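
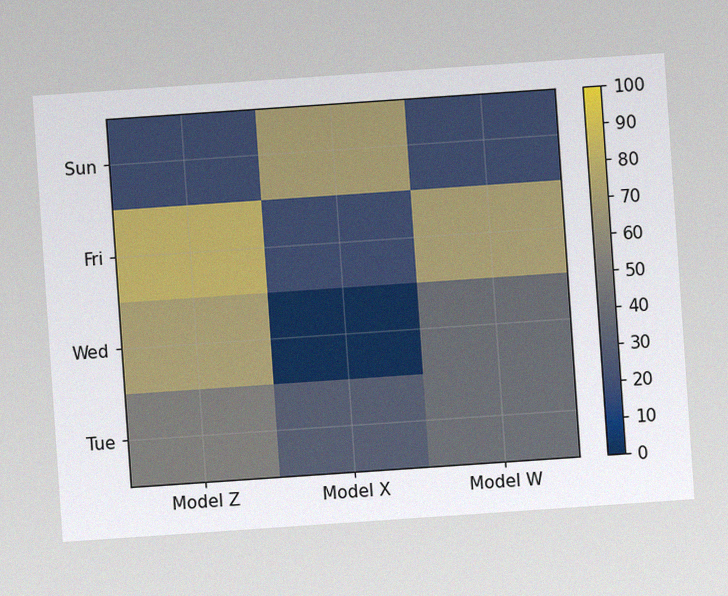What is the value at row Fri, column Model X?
20

The chart is tilted about 4° counter-clockwise, with some photo noise. Matching cell (Fri, Model X) against the colorbar gives 20.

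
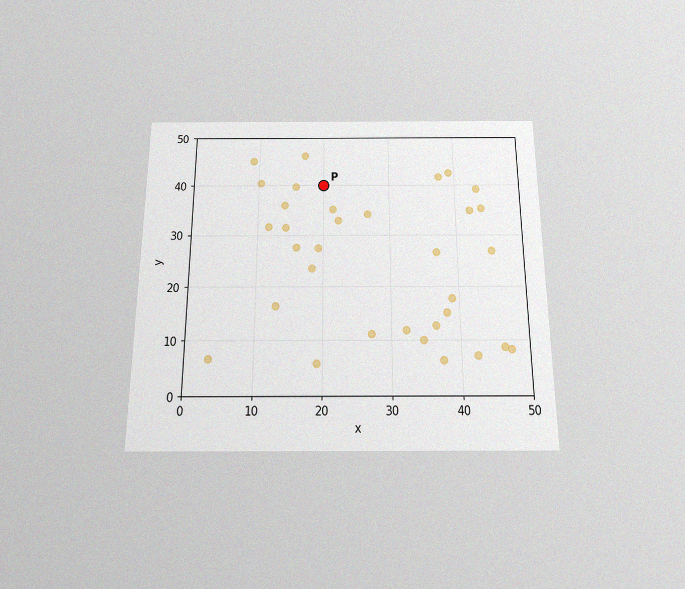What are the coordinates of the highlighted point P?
The chart is viewed slightly from below, with some photo noise. Following the gridlines from P to each axis, P sits at (20, 40).

(20, 40)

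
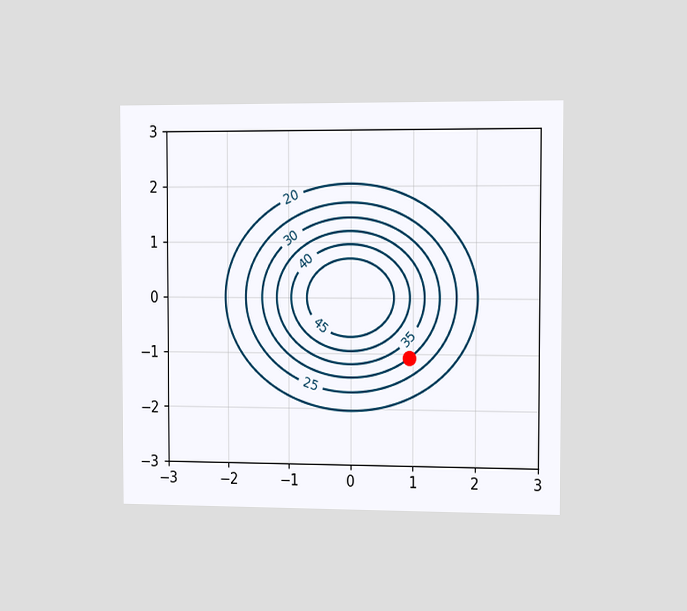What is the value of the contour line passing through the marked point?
30

The chart is viewed slightly from the right. The marked point sits on the contour labelled 30.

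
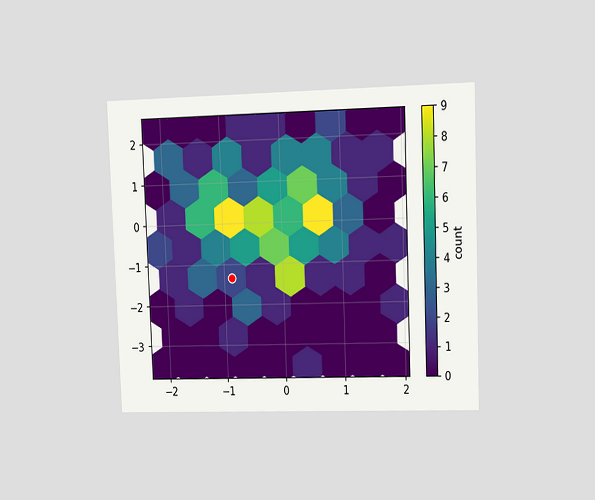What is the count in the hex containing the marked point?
The chart is tilted about 2° counter-clockwise and viewed at a slight angle. The marked hex reads 2 on the colorbar.

2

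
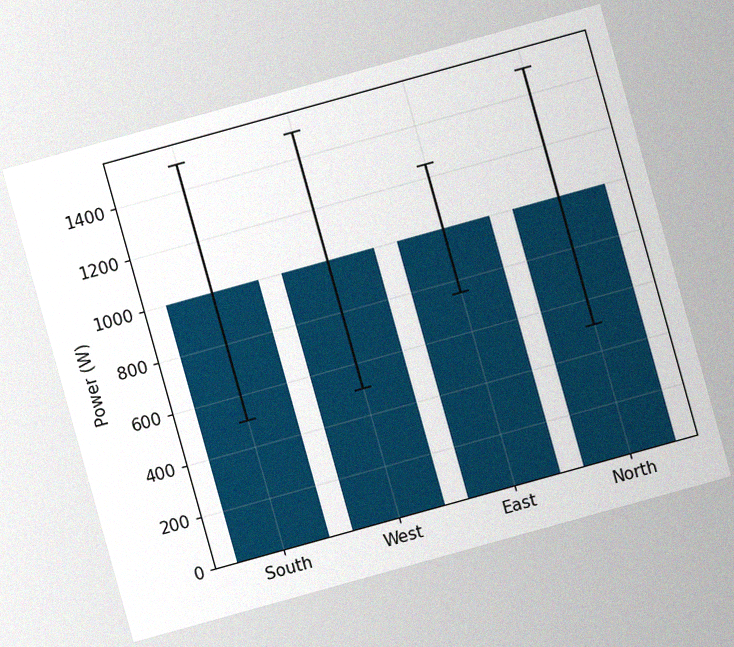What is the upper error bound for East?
The chart is tilted about 16° counter-clockwise, with some photo noise. The East bar's upper whisker reaches 1250W.

1250W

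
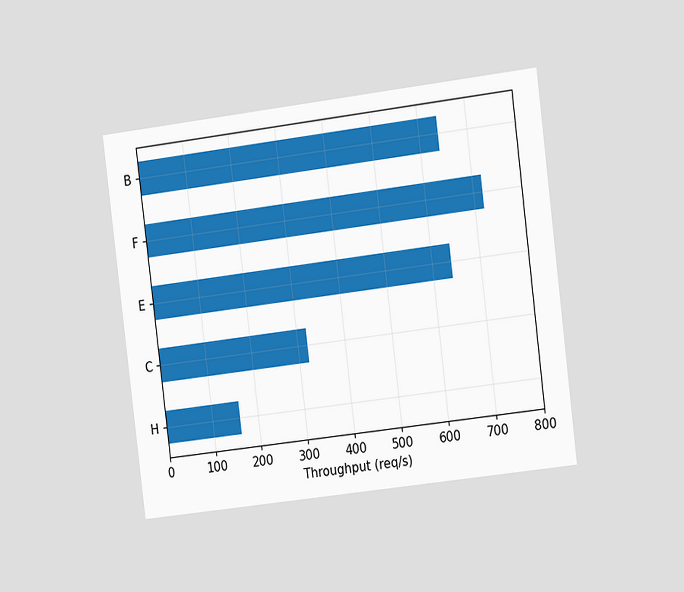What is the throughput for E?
The chart is tilted about 7° counter-clockwise and viewed at a slight angle. Reading along the chart's x-axis, the E bar reaches 640req/s.

640req/s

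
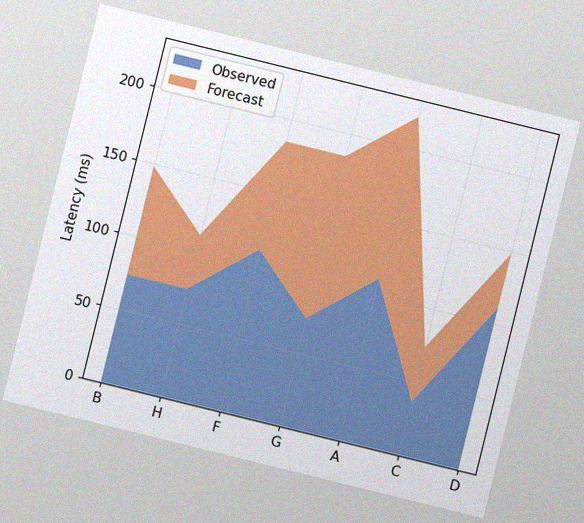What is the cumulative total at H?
The chart is tilted about 14° clockwise, with some photo noise. The stacked total at H reaches 111ms.

111ms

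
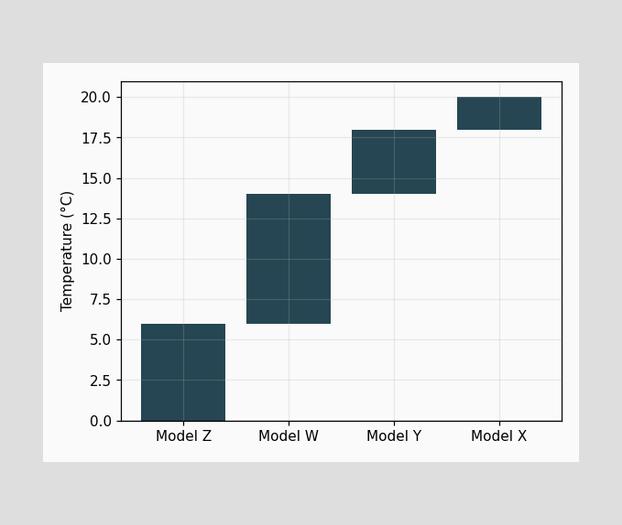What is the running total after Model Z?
After Model Z the running total reaches 6°C.

6°C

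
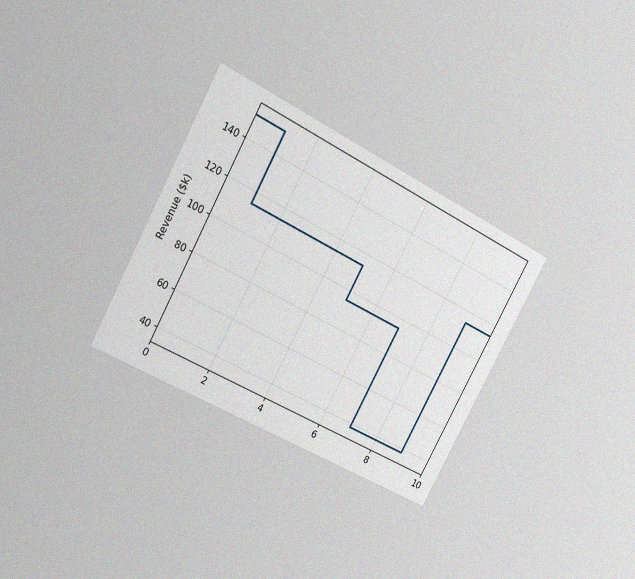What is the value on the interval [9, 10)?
$114k

The chart is tilted about 29° clockwise and viewed at a slight angle, with some photo noise. On [9, 10) the step sits at $114k.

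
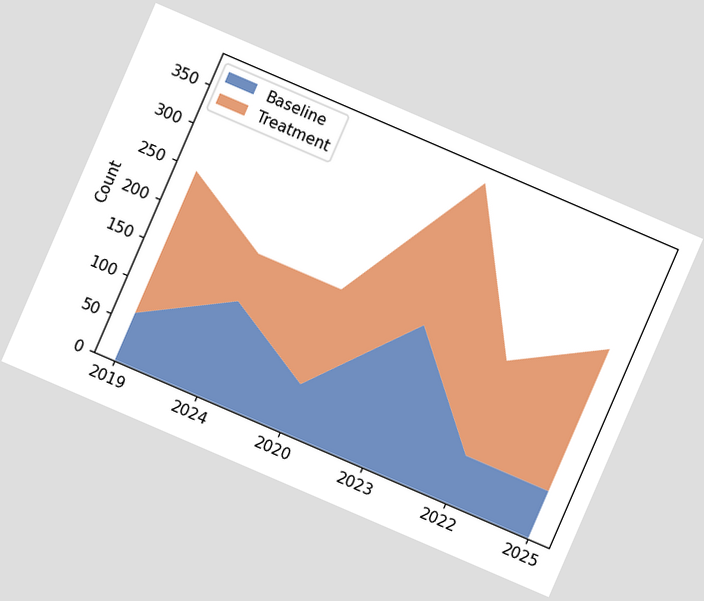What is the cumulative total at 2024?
The chart is tilted about 23° clockwise. The stacked total at 2024 reaches 186.

186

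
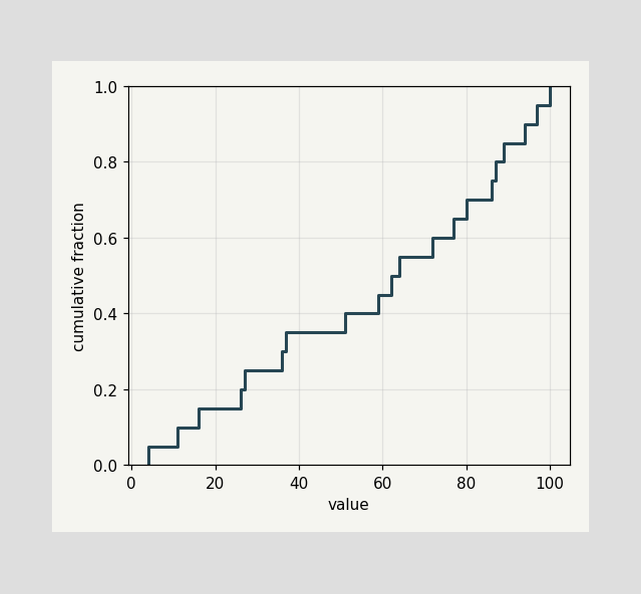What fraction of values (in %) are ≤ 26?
20%

At x=26 the ECDF step is at 20%.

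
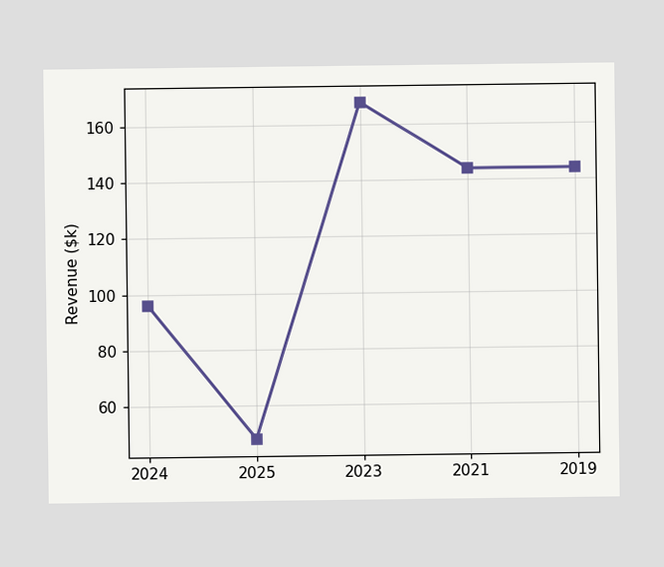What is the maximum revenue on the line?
The highest point is at 2023, and reading across to the y-axis gives $168k.

$168k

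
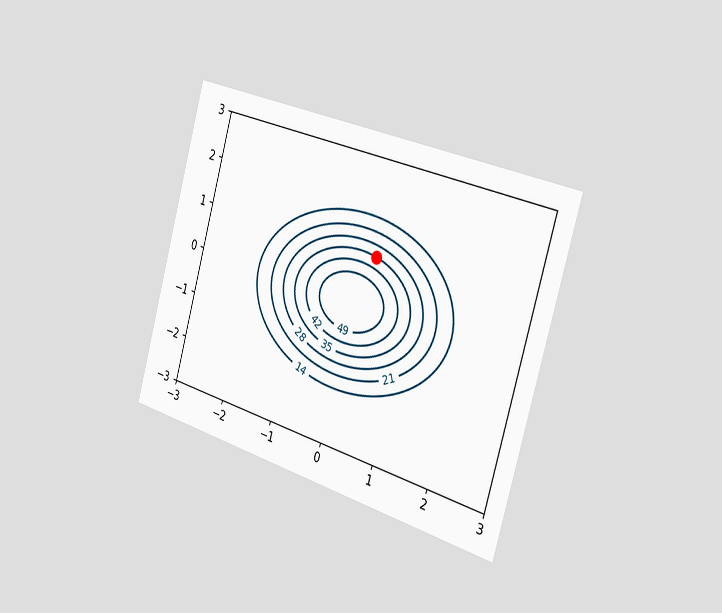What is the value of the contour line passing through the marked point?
35

The chart is tilted about 16° clockwise and viewed slightly from the right. The marked point sits on the contour labelled 35.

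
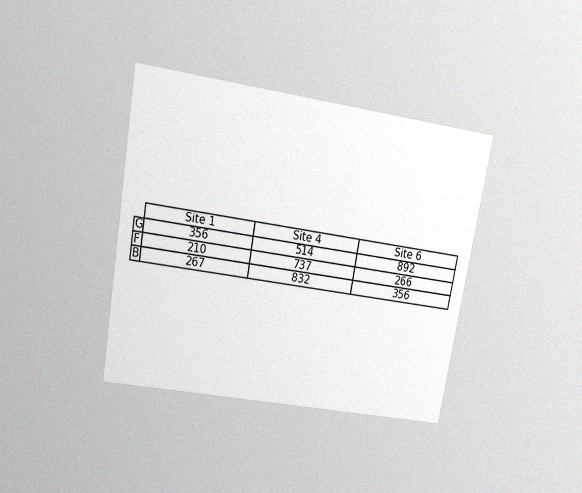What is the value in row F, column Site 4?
The chart is tilted about 10° clockwise and viewed slightly from above, with some photo noise. The (F, Site 4) cell reads 737.

737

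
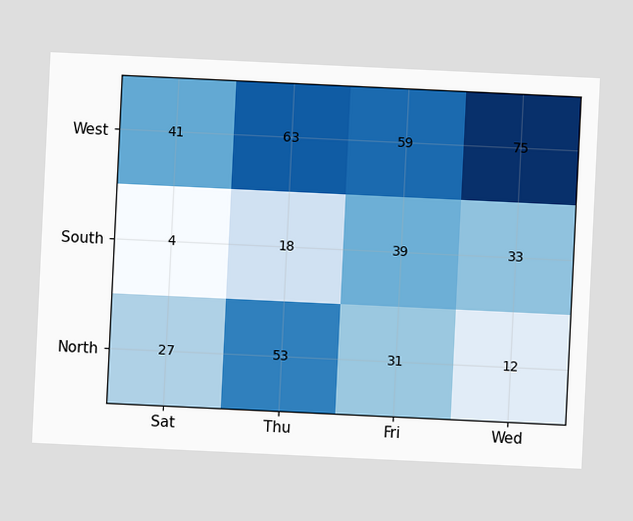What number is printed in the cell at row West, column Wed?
75

The chart is tilted about 3° clockwise. The (West, Wed) cell reads 75.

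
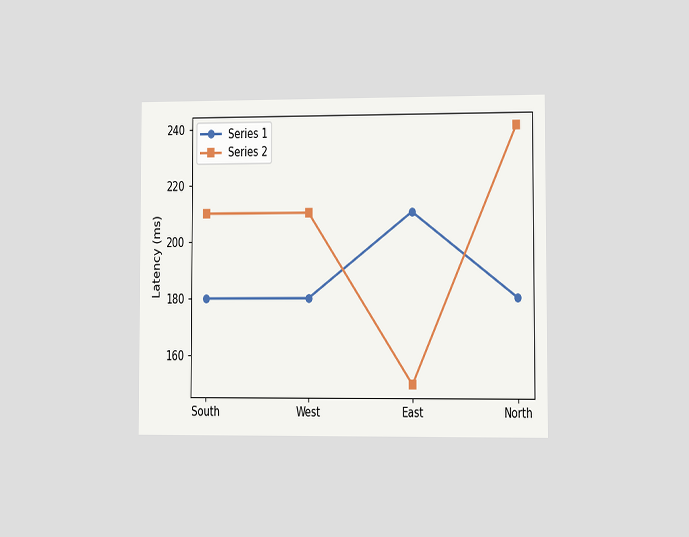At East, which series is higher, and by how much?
The chart is viewed slightly from the right. At East, Series 1 sits above the other line by 60ms.

Series 1, by 60ms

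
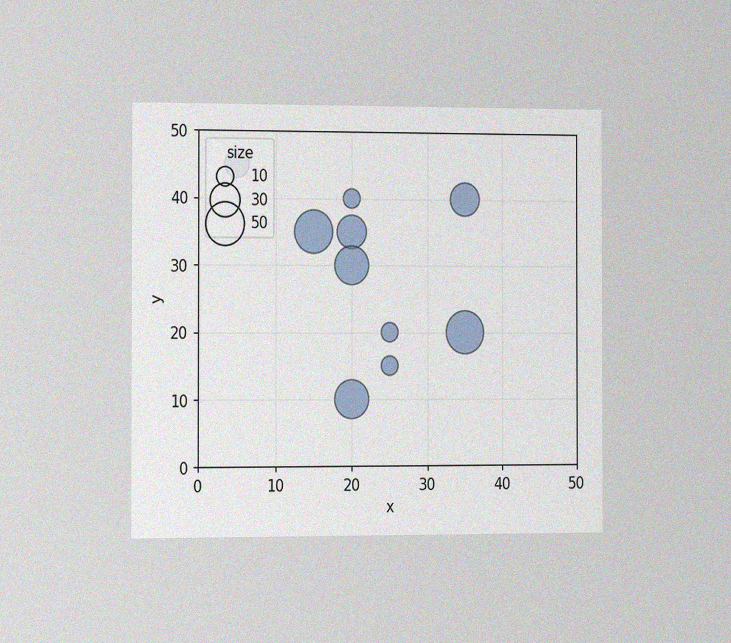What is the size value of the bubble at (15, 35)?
50

The chart is viewed slightly from the left, with some photo noise. Matching the bubble at (15, 35) against the size legend gives 50.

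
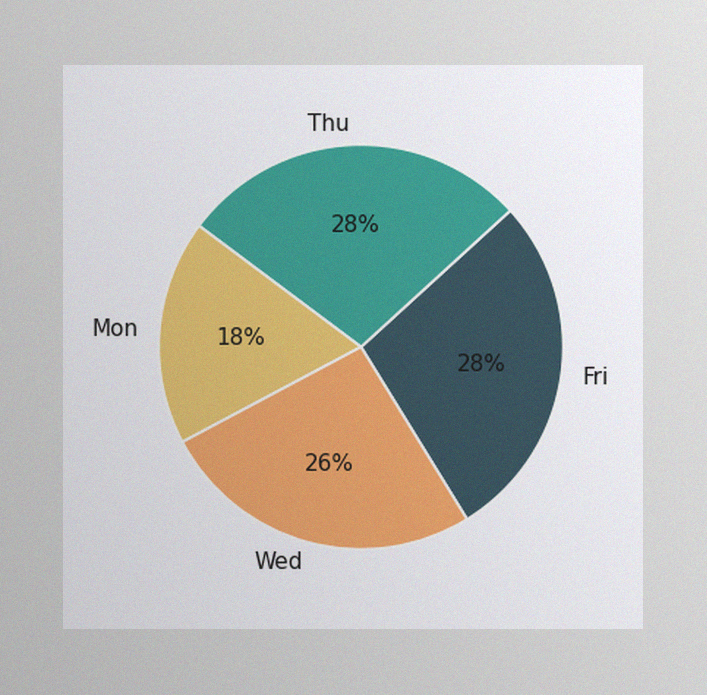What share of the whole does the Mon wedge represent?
18%

The image has some photo noise and uneven lighting. The Mon slice takes up 18% of the pie.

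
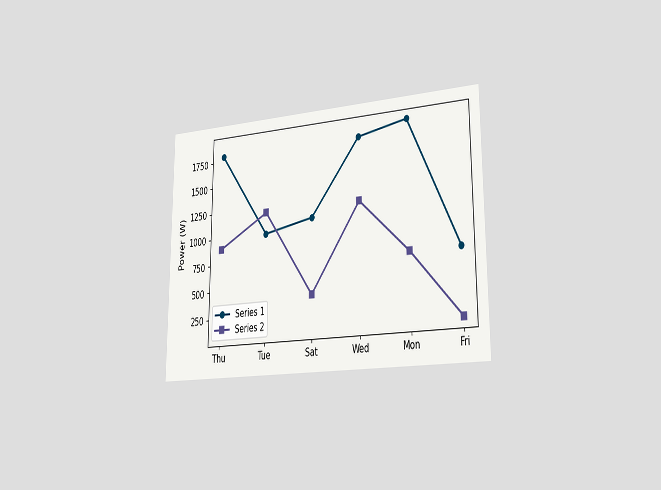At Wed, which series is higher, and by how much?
Series 1, by 600W

The chart is viewed slightly from the right. At Wed, Series 1 sits above the other line by 600W.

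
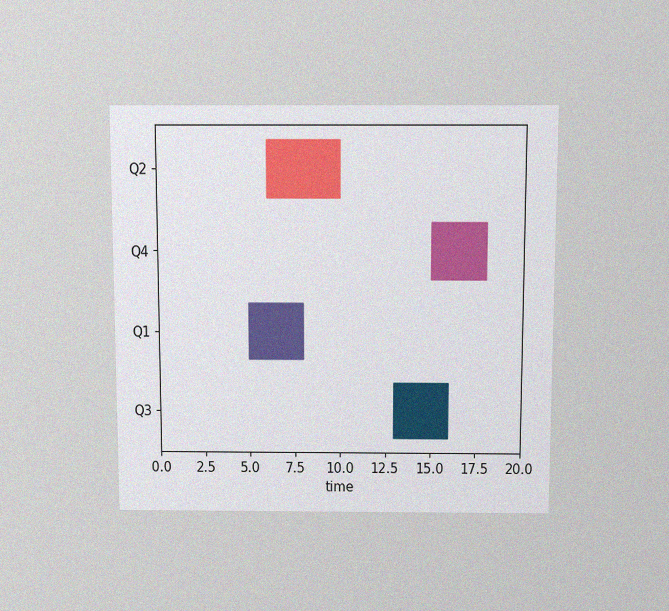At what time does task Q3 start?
13

The chart is viewed slightly from above, with some photo noise. The Q3 bar begins at t=13.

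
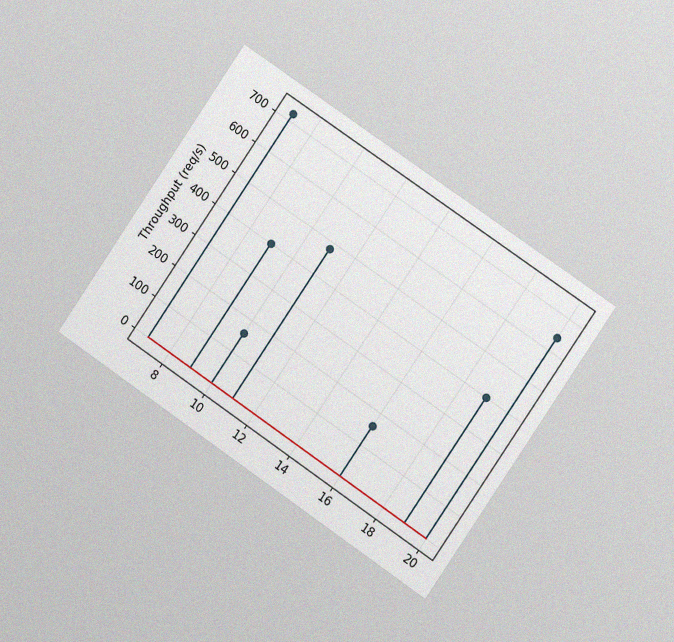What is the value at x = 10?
160req/s

The chart is tilted about 34° clockwise and viewed at a slight angle, with some photo noise. The stem at x=10 reaches 160req/s.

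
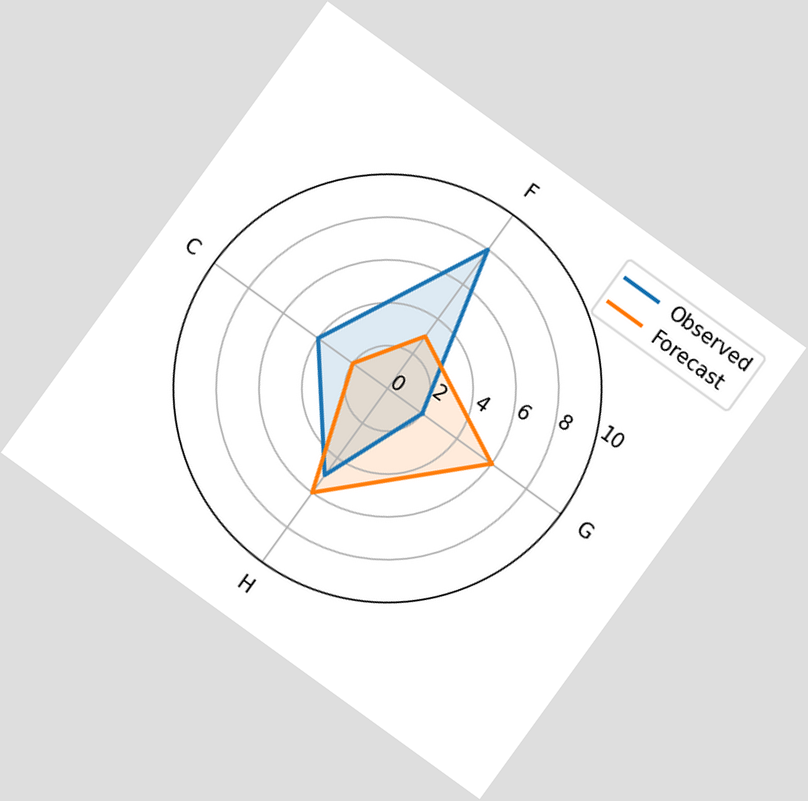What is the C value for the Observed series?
4

The chart is tilted about 36° clockwise. On the C axis, Observed reaches 4.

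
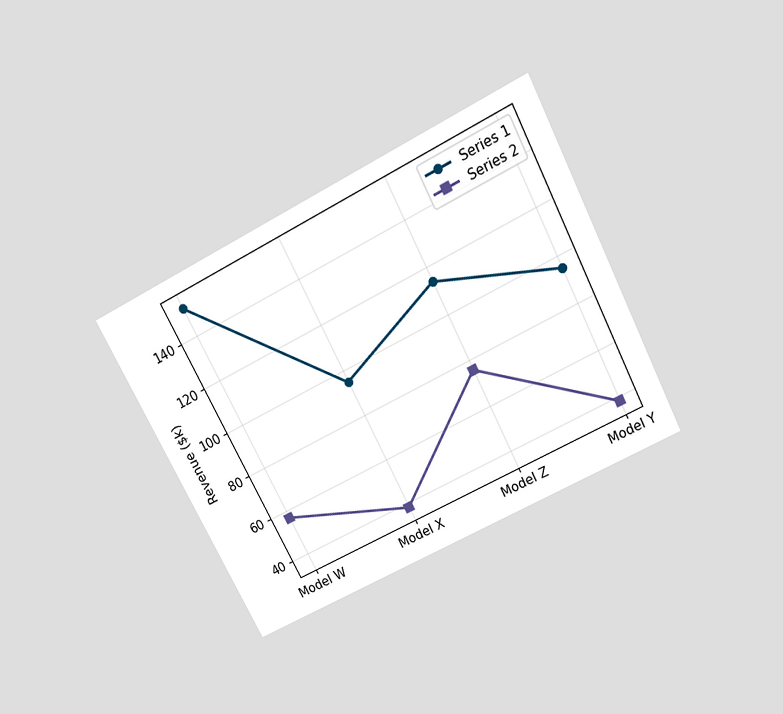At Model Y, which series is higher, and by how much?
The chart is tilted about 27° counter-clockwise and viewed slightly from above. At Model Y, Series 1 sits above the other line by $57k.

Series 1, by $57k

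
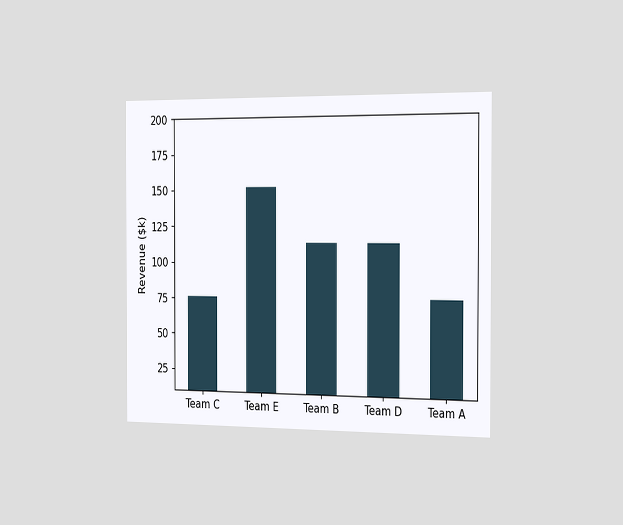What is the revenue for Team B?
$114k

The chart is viewed slightly from the right. Reading along the chart's y-axis, the Team B bar reaches $114k.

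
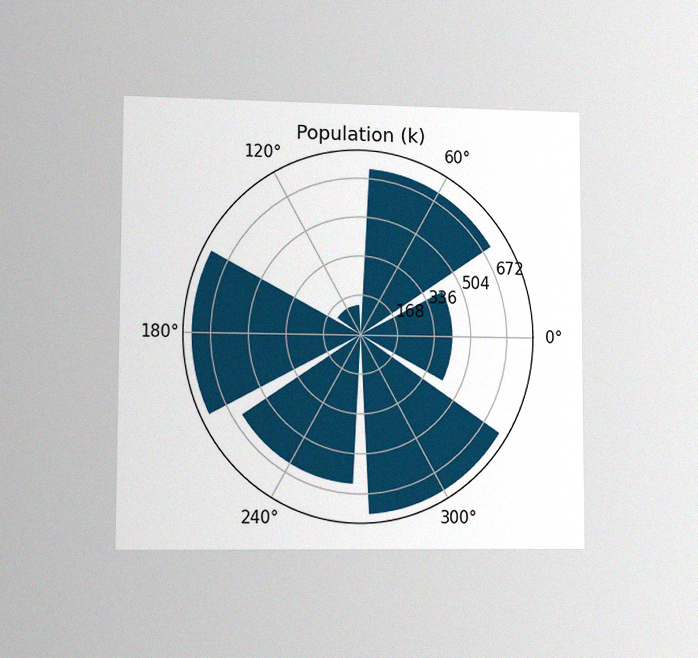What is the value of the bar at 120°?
The chart is viewed slightly from the left, with some photo noise. The bar at 120° reaches 126k on the radial axis.

126k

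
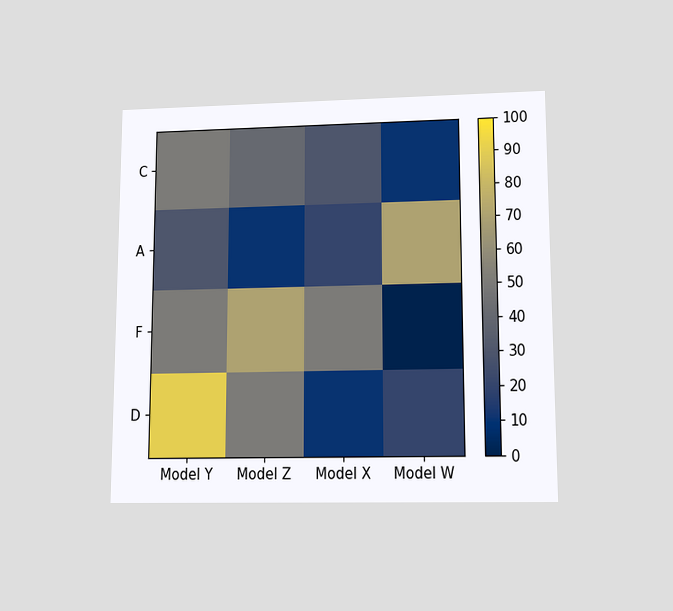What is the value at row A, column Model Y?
30

The chart is viewed slightly from below. Matching cell (A, Model Y) against the colorbar gives 30.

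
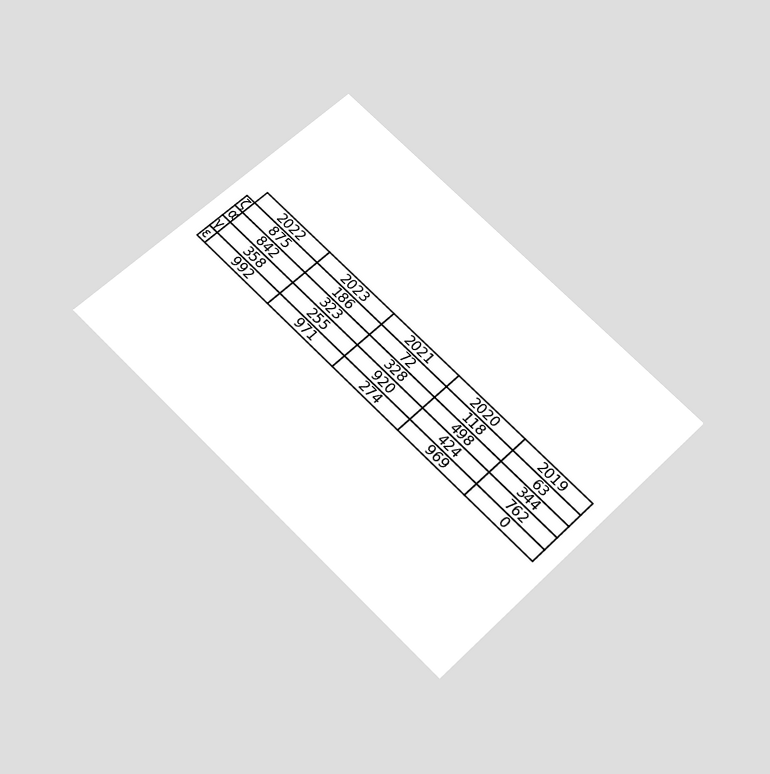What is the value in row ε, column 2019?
The chart is tilted about 45° clockwise and viewed slightly from below. The (ε, 2019) cell reads 0.

0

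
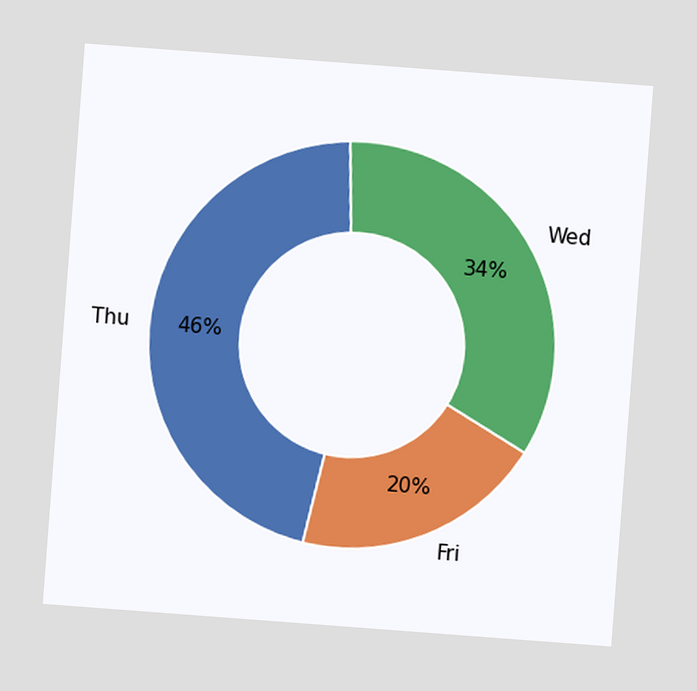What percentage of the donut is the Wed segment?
The chart is tilted about 4° clockwise. The Wed segment takes up 34% of the ring.

34%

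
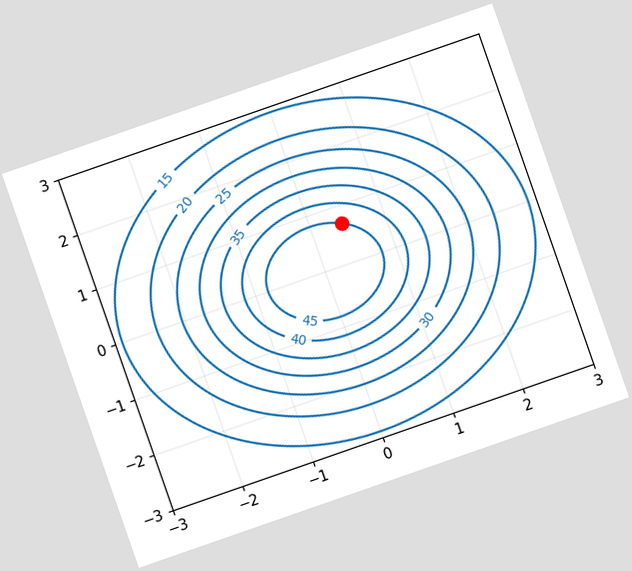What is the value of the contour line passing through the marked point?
The chart is tilted about 19° counter-clockwise. The marked point sits on the contour labelled 45.

45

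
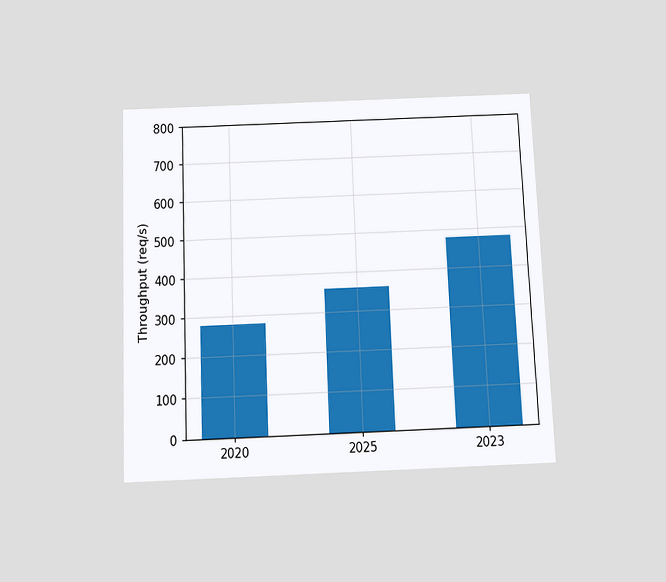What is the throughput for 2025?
360req/s

The chart is tilted about 2° counter-clockwise and viewed slightly from below. Reading along the chart's y-axis, the 2025 bar reaches 360req/s.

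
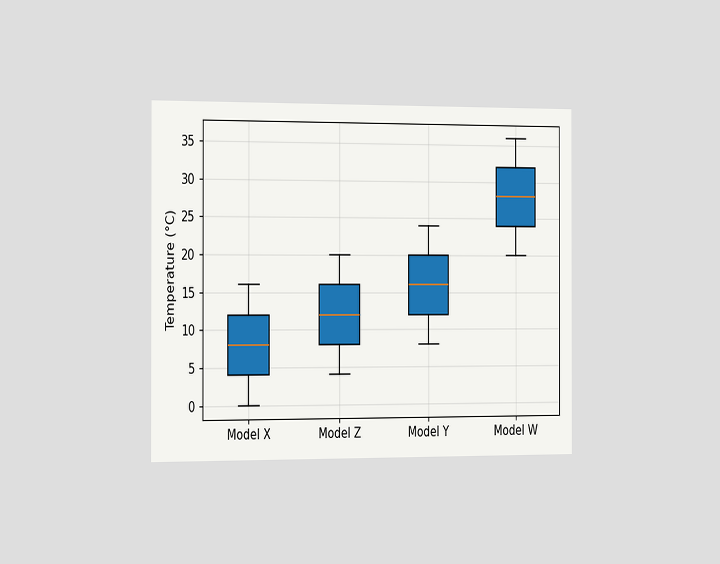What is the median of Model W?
28°C

The chart is viewed slightly from the left. The median line in the Model W box sits at 28°C.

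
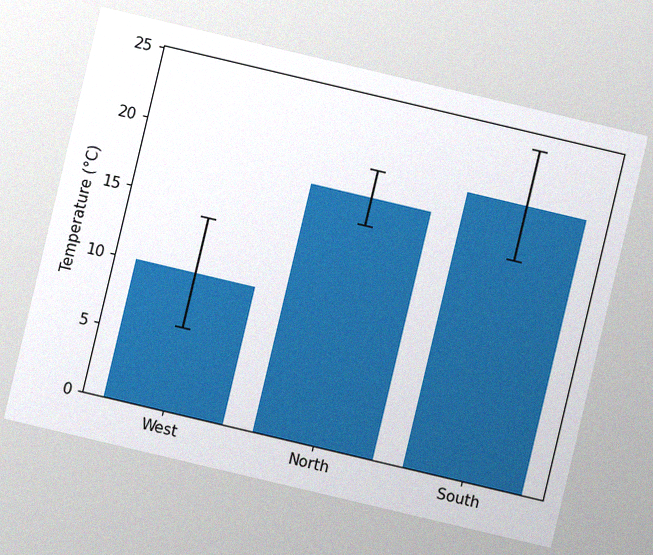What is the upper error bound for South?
The chart is tilted about 13° clockwise, with some photo noise. The South bar's upper whisker reaches 24°C.

24°C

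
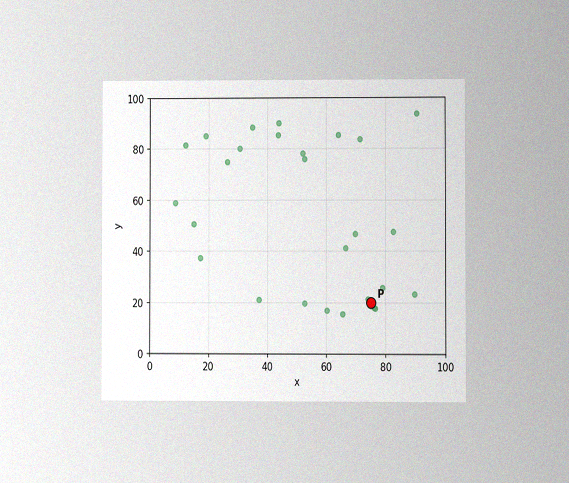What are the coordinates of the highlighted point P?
The chart is viewed at a slight angle, with some photo noise. Following the gridlines from P to each axis, P sits at (75, 20).

(75, 20)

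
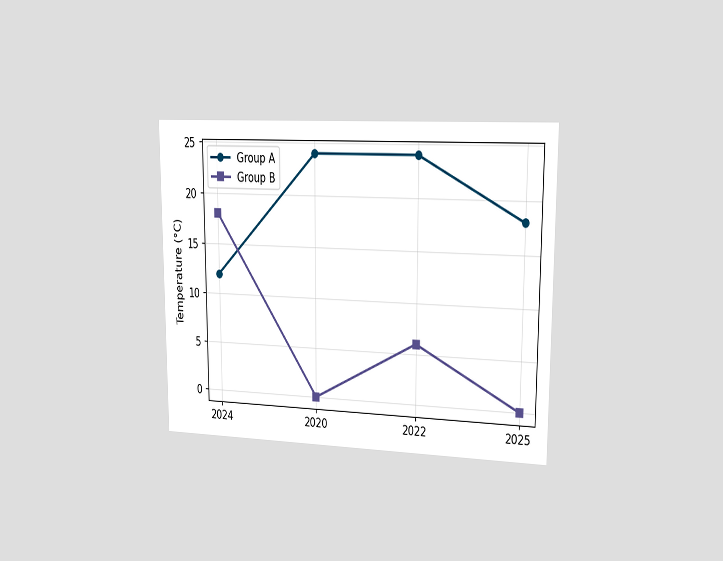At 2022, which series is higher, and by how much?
Group A, by 18°C

The chart is viewed slightly from the right. At 2022, Group A sits above the other line by 18°C.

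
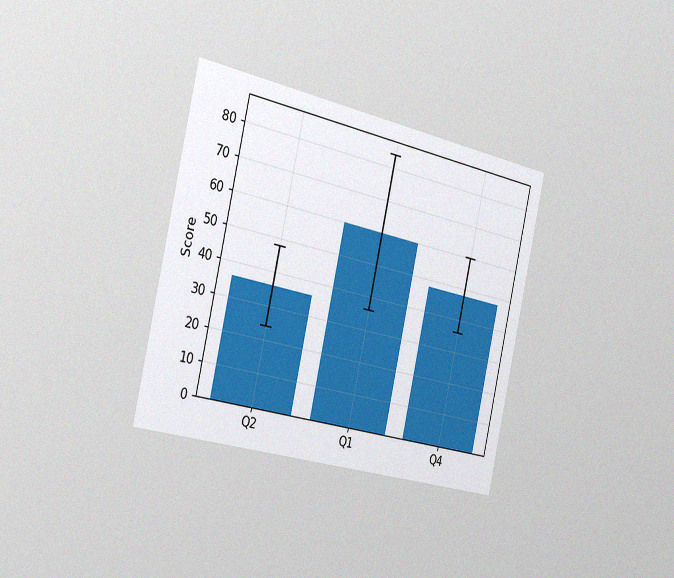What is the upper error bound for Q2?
The chart is tilted about 13° clockwise and viewed slightly from the left, with some photo noise. The Q2 bar's upper whisker reaches 48.

48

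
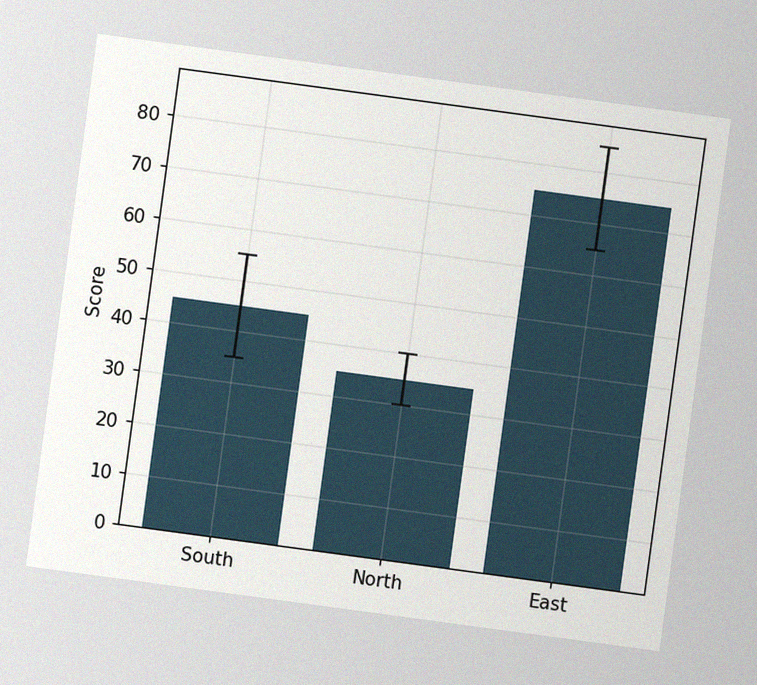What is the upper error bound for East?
The chart is tilted about 8° clockwise, with some photo noise. The East bar's upper whisker reaches 85.

85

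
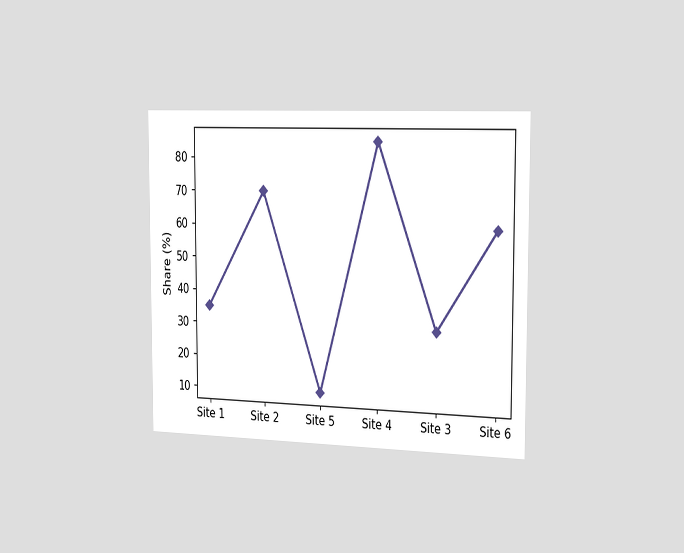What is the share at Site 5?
10%

The chart is viewed slightly from the right. At Site 5, the line is at 10%.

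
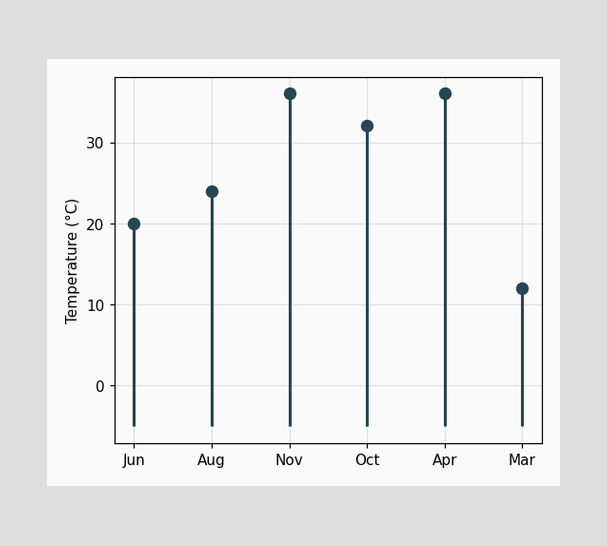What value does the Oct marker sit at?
32°C

The Oct marker sits at 32°C.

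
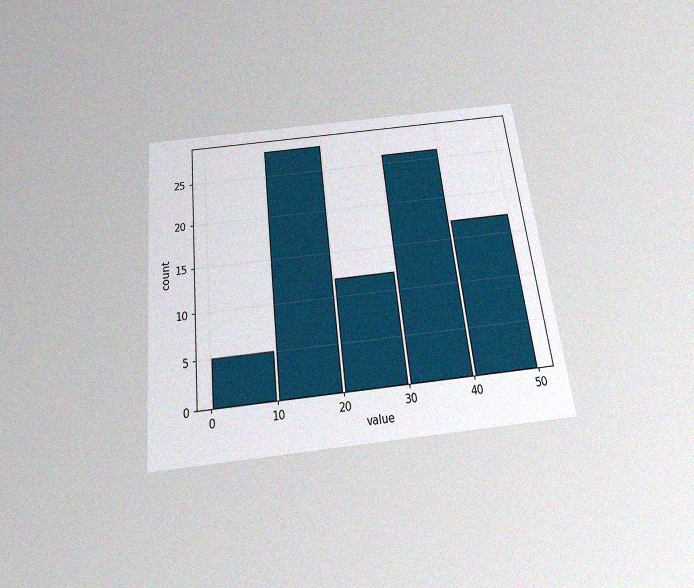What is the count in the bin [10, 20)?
The chart is tilted about 6° counter-clockwise and viewed slightly from below, with some photo noise. The [10, 20) bin has height 28.

28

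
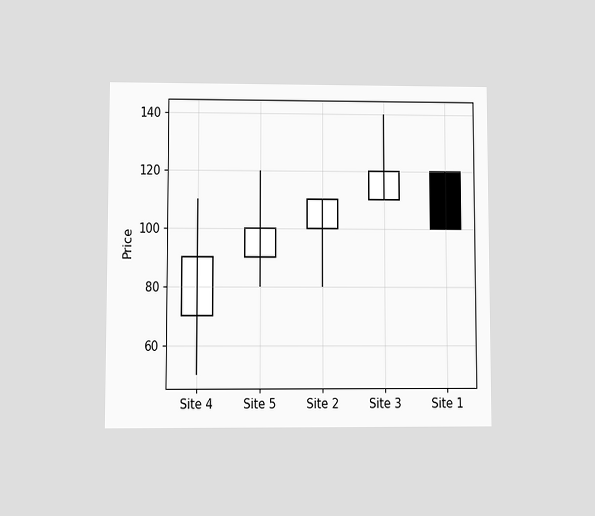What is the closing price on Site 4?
The chart is viewed at a slight angle. The Site 4 candle closes at 90.

90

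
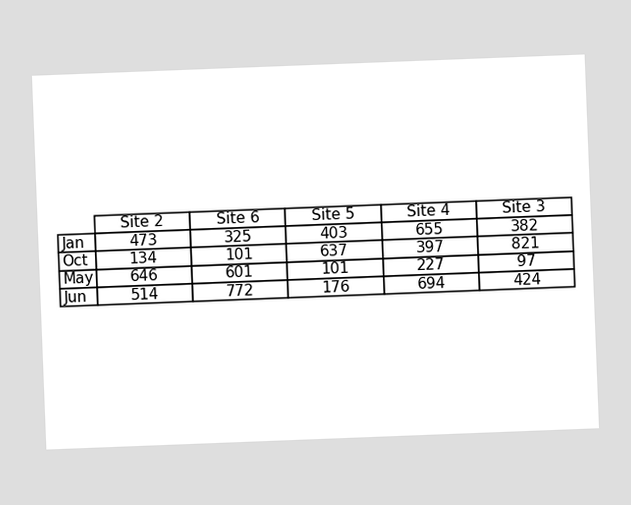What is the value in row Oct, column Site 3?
821

The chart is tilted about 2° counter-clockwise. The (Oct, Site 3) cell reads 821.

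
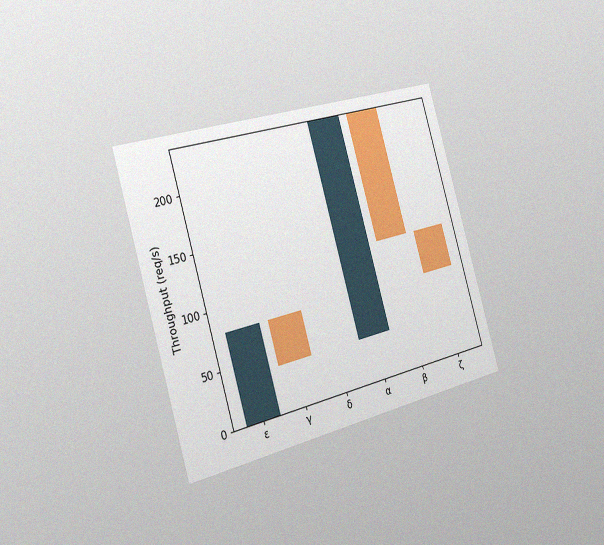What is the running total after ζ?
The chart is tilted about 16° counter-clockwise and viewed slightly from the left, with some photo noise. After ζ the running total reaches 80req/s.

80req/s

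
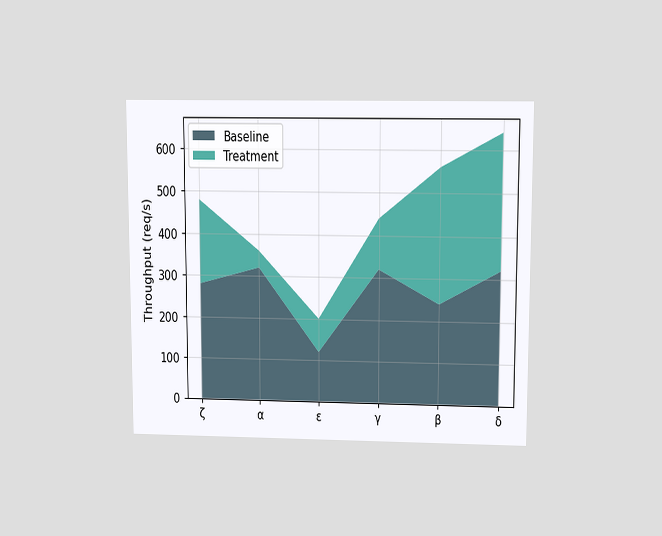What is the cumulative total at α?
360req/s

The chart is viewed slightly from above. The stacked total at α reaches 360req/s.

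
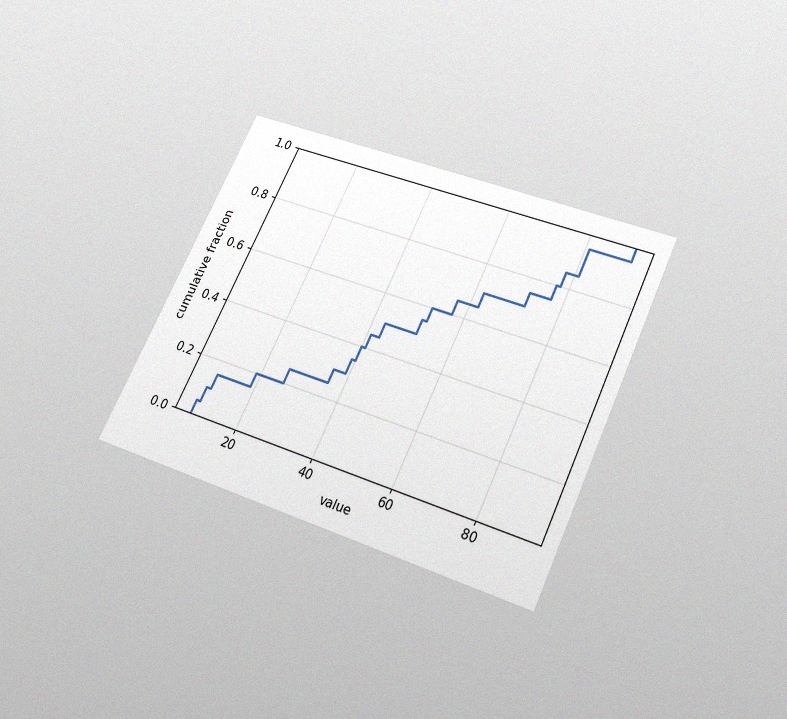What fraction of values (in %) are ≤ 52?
The chart is tilted about 25° clockwise and viewed slightly from below, with some photo noise. At x=52 the ECDF step is at 60%.

60%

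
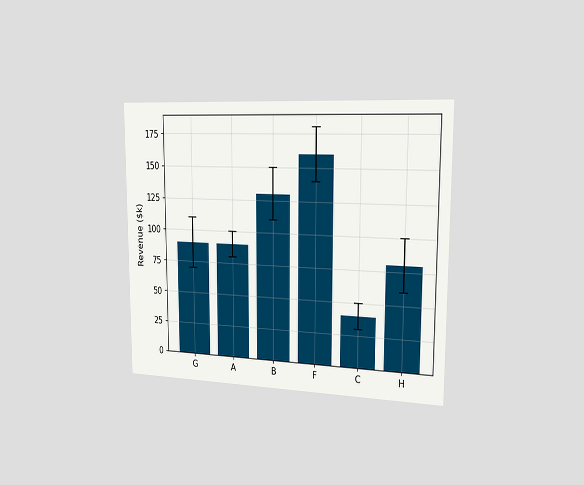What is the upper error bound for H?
$100k

The chart is viewed slightly from the right. The H bar's upper whisker reaches $100k.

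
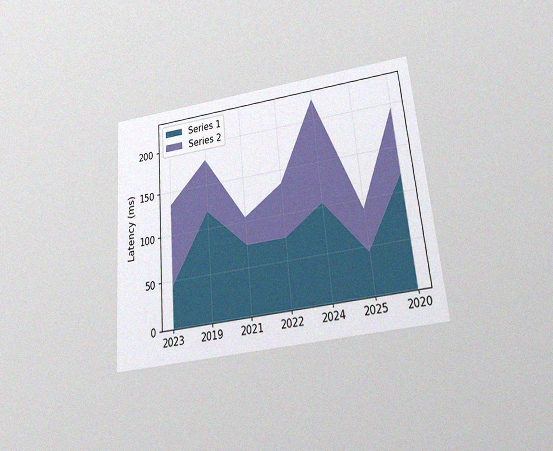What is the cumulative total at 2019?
The chart is tilted about 5° counter-clockwise and viewed slightly from below, with some photo noise. The stacked total at 2019 reaches 180ms.

180ms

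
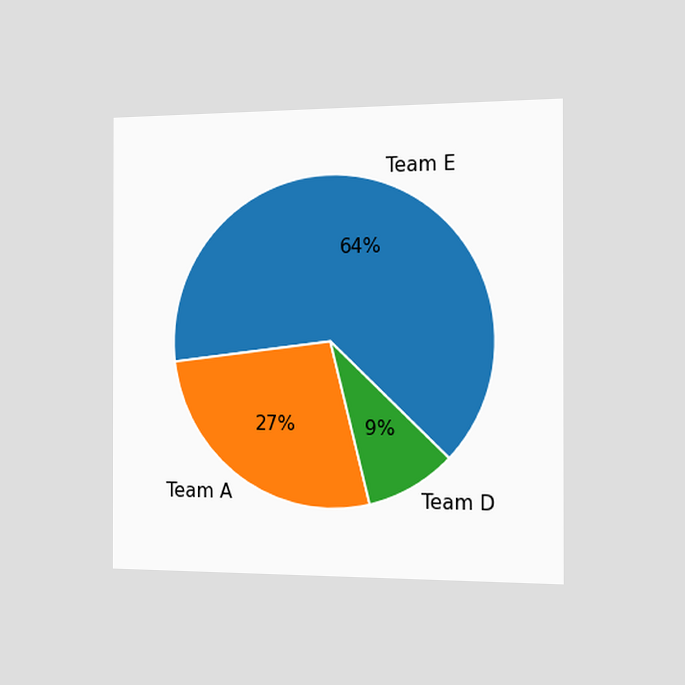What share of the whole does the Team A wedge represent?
The chart is viewed slightly from the right. The Team A slice takes up 27% of the pie.

27%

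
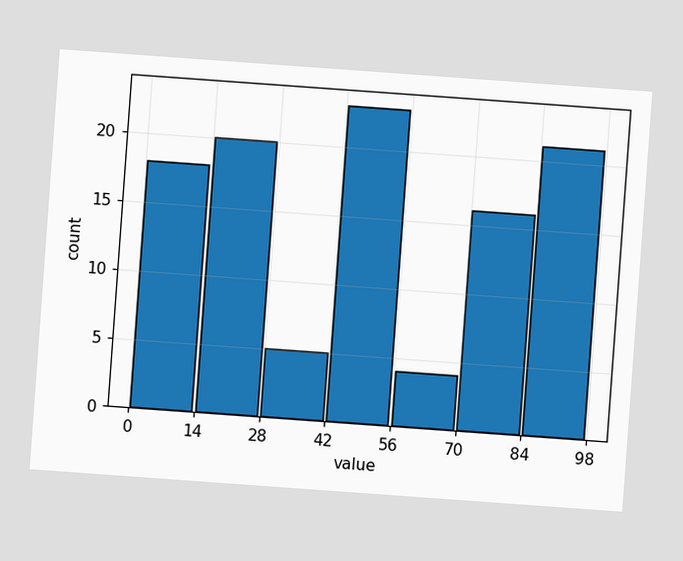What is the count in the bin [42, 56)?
23

The chart is tilted about 4° clockwise. The [42, 56) bin has height 23.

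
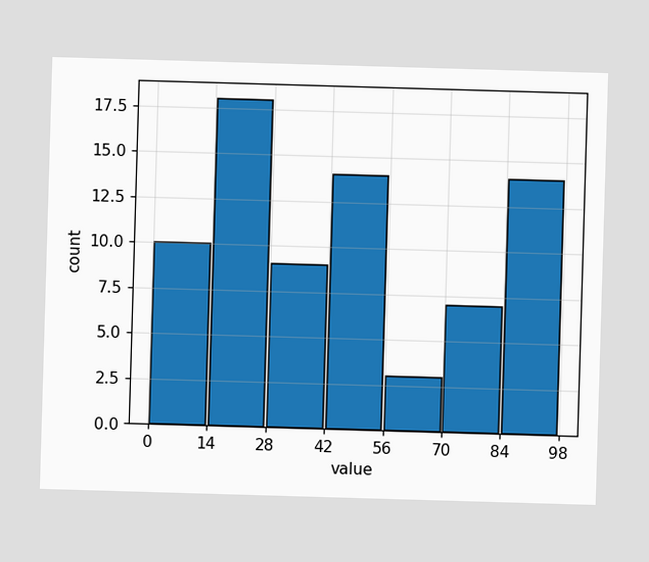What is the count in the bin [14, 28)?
18

The [14, 28) bin has height 18.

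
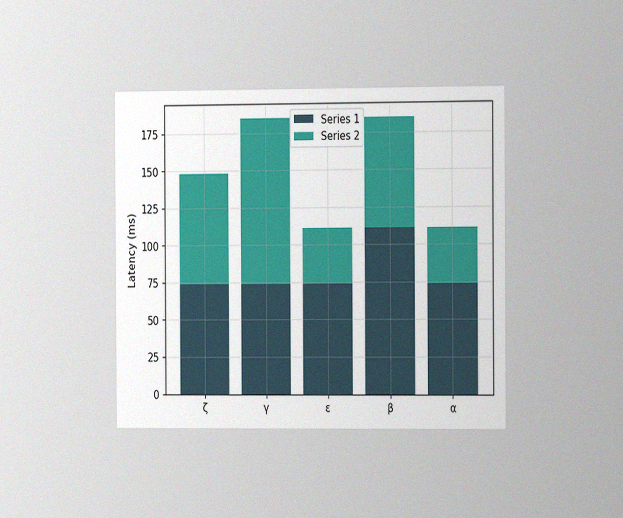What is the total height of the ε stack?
111ms

The chart is viewed slightly from the right, with some photo noise. The ε stack's top reaches 111ms on the y-axis.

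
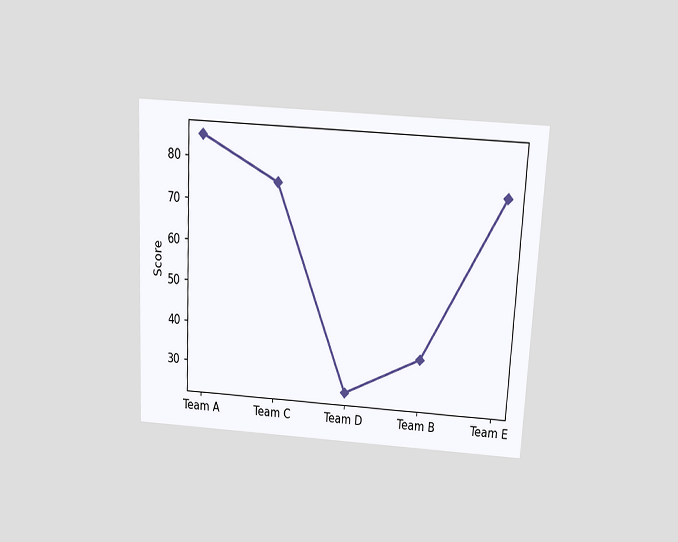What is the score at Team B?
The chart is tilted about 3° clockwise and viewed slightly from above. At Team B, the line is at 35.

35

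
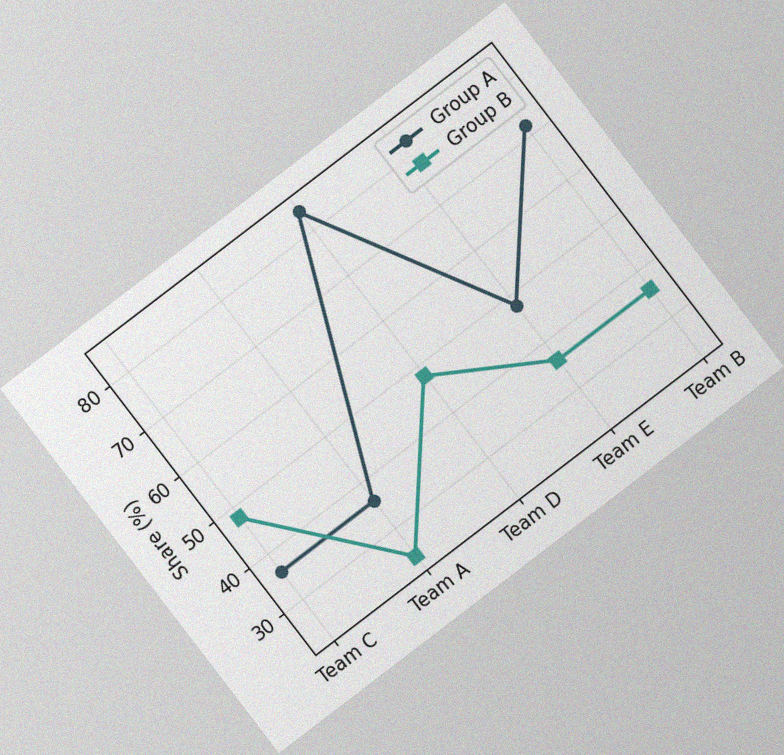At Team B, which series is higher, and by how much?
Group A, by 36%

The chart is tilted about 37° counter-clockwise, with some photo noise. At Team B, Group A sits above the other line by 36%.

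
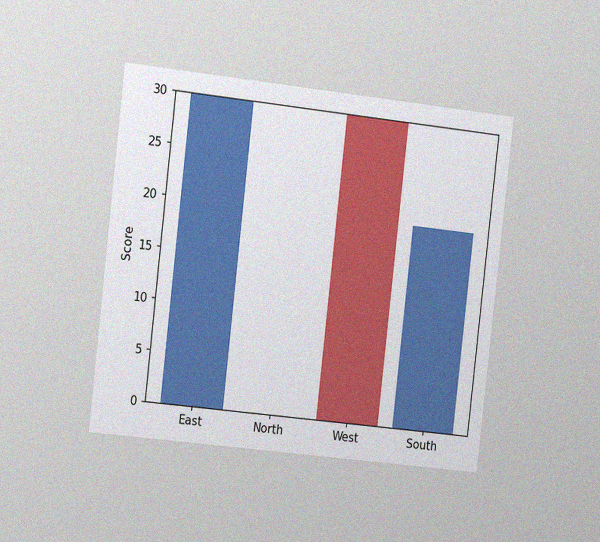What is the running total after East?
The chart is tilted about 6° clockwise and viewed slightly from the left, with some photo noise. After East the running total reaches 30.

30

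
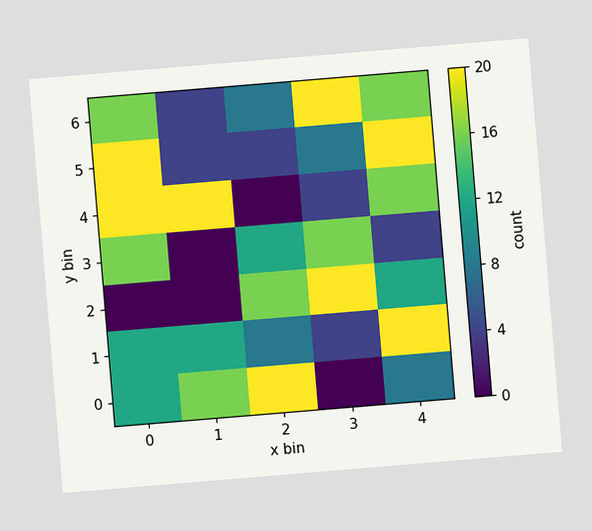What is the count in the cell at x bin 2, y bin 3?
12

The chart is tilted about 5° counter-clockwise. Matching the cell (2, 3) against the colorbar gives 12.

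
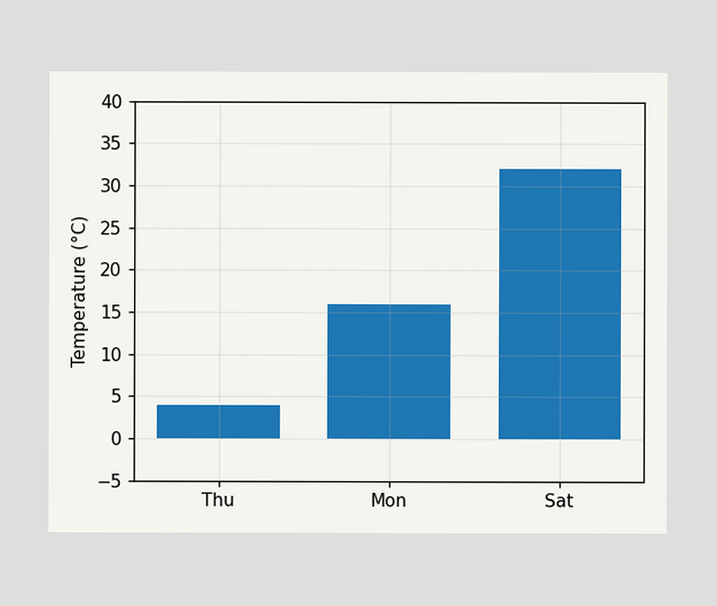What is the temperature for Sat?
32°C

Reading along the chart's y-axis, the Sat bar reaches 32°C.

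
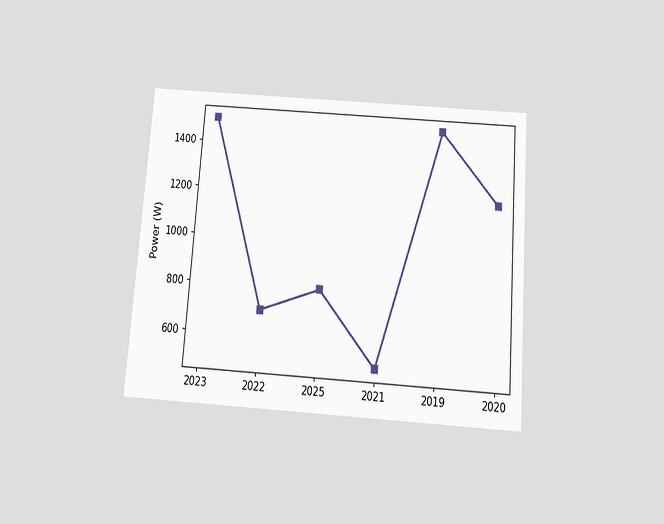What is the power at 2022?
The chart is tilted about 4° clockwise and viewed slightly from below. At 2022, the line is at 700W.

700W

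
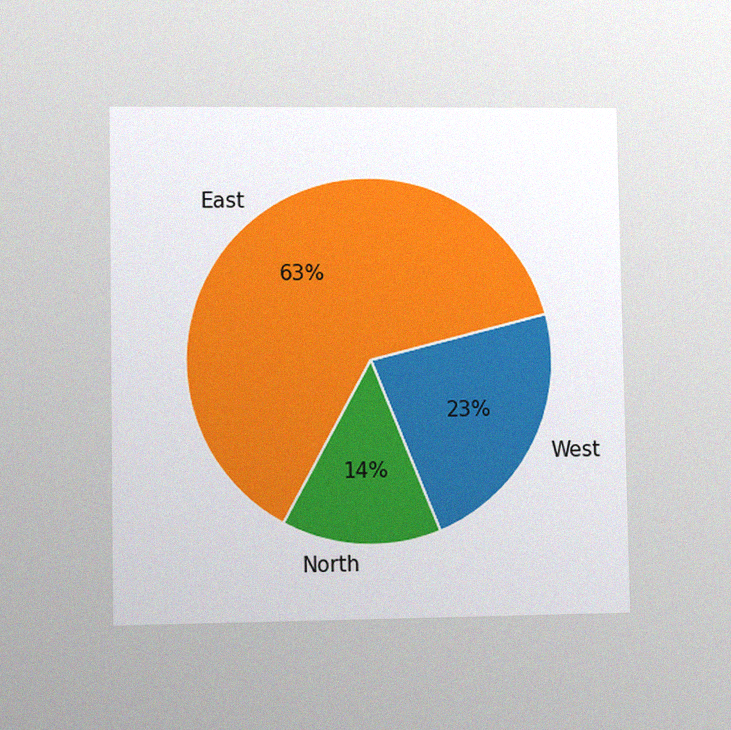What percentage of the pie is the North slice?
The chart is viewed at a slight angle, with some photo noise. The North slice takes up 14% of the pie.

14%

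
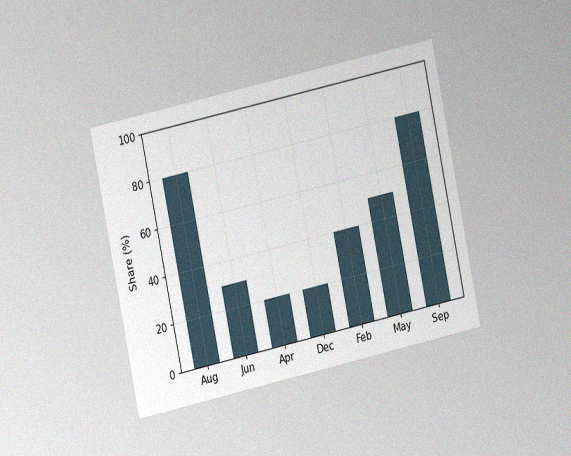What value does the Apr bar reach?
The chart is tilted about 12° counter-clockwise and viewed at a slight angle, with some photo noise. Reading along the chart's y-axis, the Apr bar reaches 20%.

20%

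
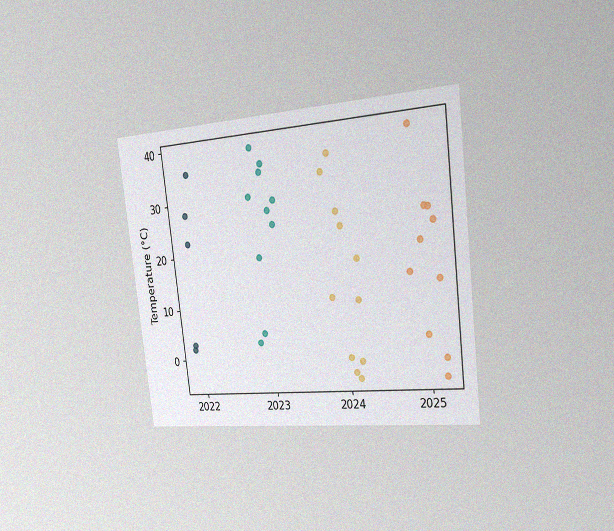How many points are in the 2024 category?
The chart is tilted about 7° counter-clockwise and viewed slightly from the right, with some photo noise. Counting the markers in the 2024 column gives 11.

11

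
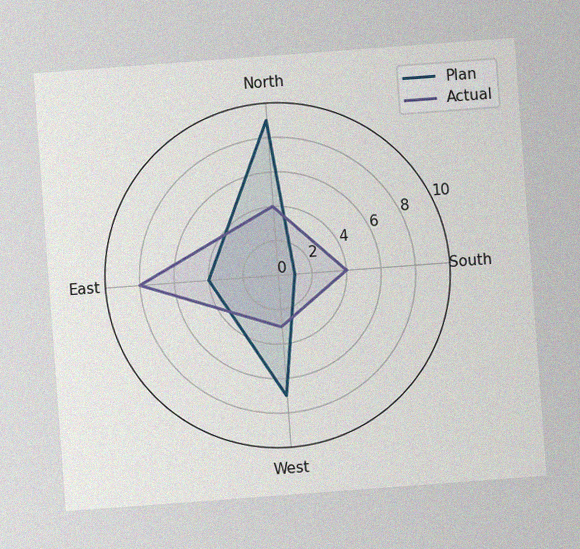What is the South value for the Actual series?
4

The chart is tilted about 4° counter-clockwise, with some photo noise. On the South axis, Actual reaches 4.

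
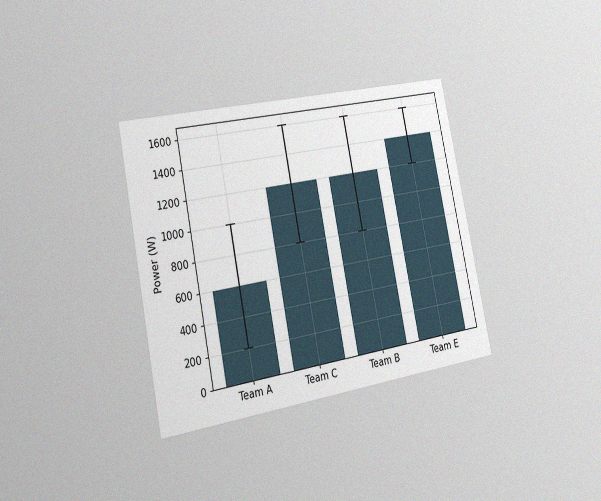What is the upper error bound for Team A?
The chart is tilted about 11° counter-clockwise and viewed slightly from the left, with some photo noise. The Team A bar's upper whisker reaches 1000W.

1000W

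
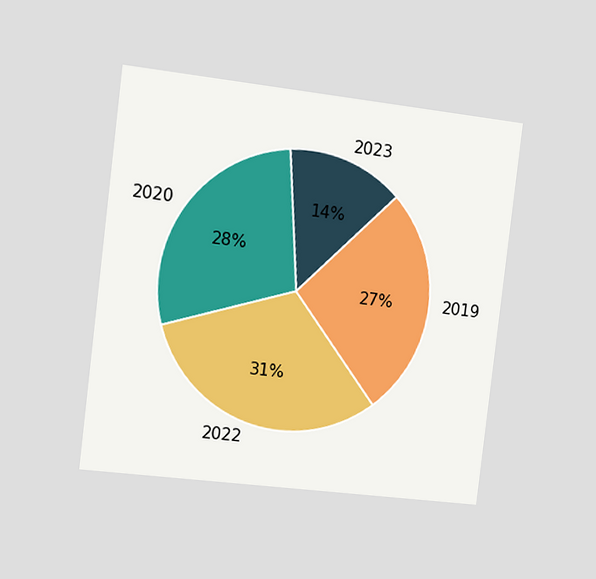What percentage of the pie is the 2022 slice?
The chart is tilted about 7° clockwise and viewed slightly from the left. The 2022 slice takes up 31% of the pie.

31%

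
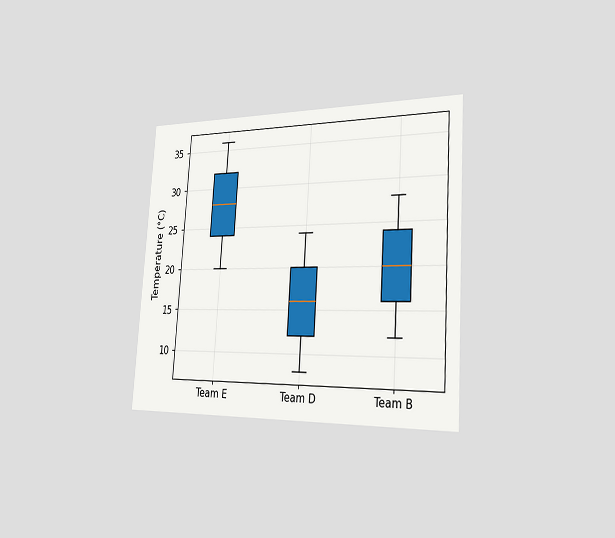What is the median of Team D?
The chart is tilted about 4° clockwise and viewed slightly from the right. The median line in the Team D box sits at 16°C.

16°C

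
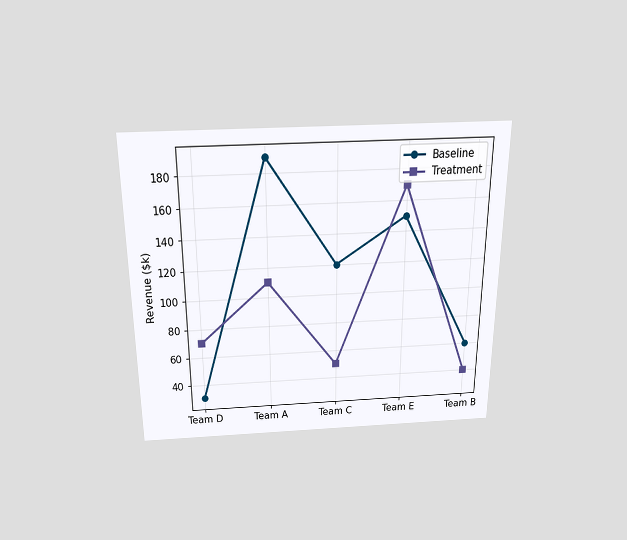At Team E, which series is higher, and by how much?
The chart is viewed slightly from above. At Team E, Treatment sits above the other line by $20k.

Treatment, by $20k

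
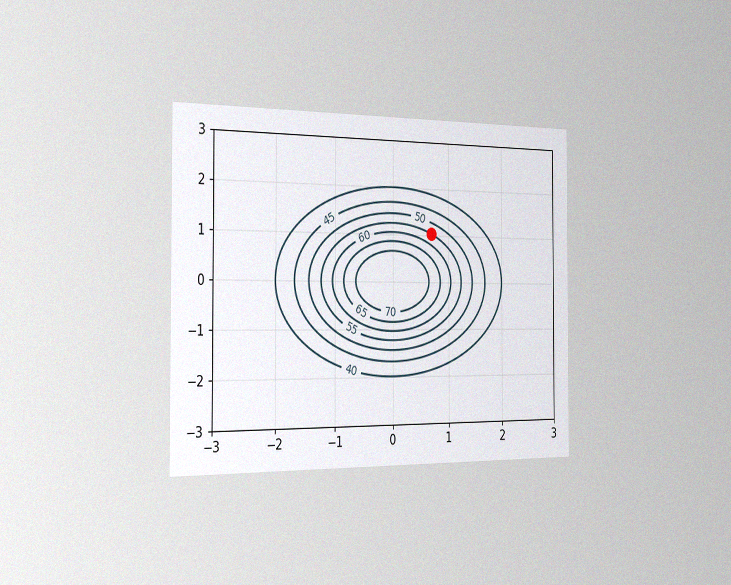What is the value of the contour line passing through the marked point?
The chart is viewed slightly from the left, with some photo noise. The marked point sits on the contour labelled 55.

55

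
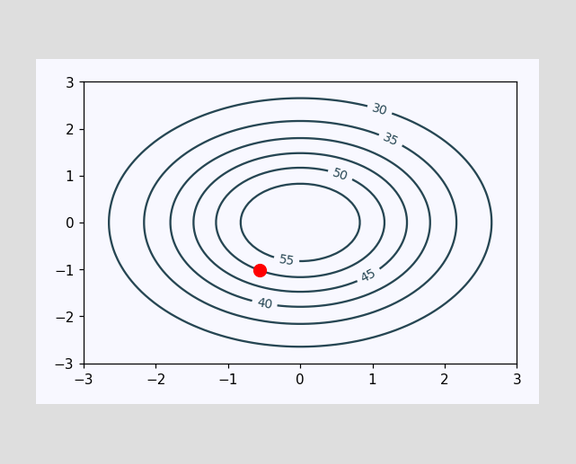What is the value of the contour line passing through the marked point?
50

The marked point sits on the contour labelled 50.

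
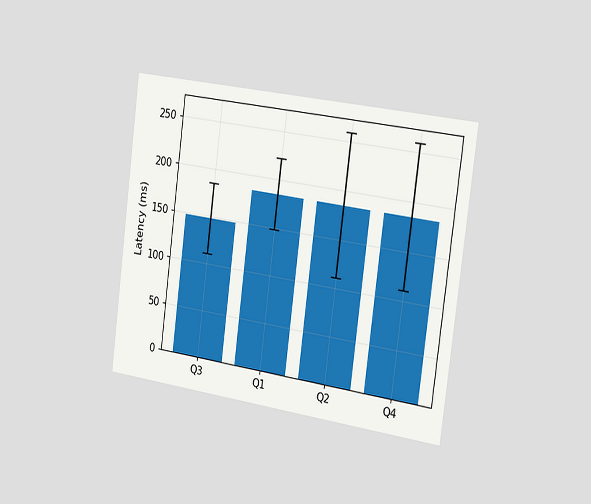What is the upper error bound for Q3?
185ms

The chart is tilted about 7° clockwise and viewed slightly from the right. The Q3 bar's upper whisker reaches 185ms.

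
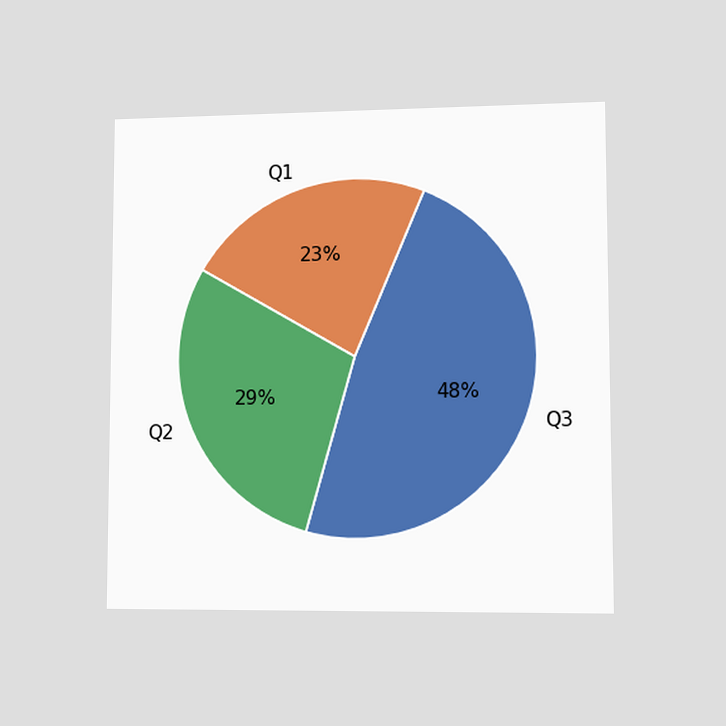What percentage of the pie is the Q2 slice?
The chart is viewed at a slight angle. The Q2 slice takes up 29% of the pie.

29%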